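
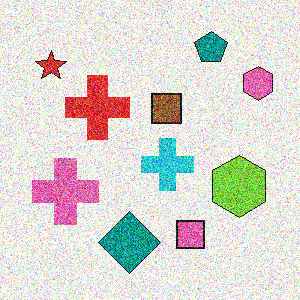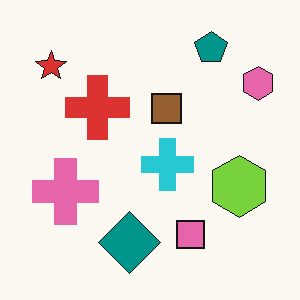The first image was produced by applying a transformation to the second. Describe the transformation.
The first image is the second degraded with heavy additive noise.

Random speckle covers the whole image, including the flat background.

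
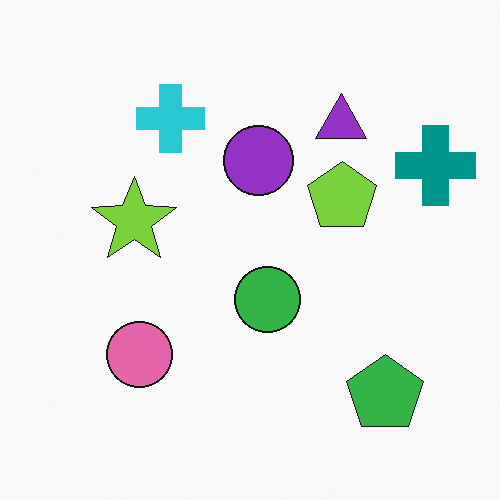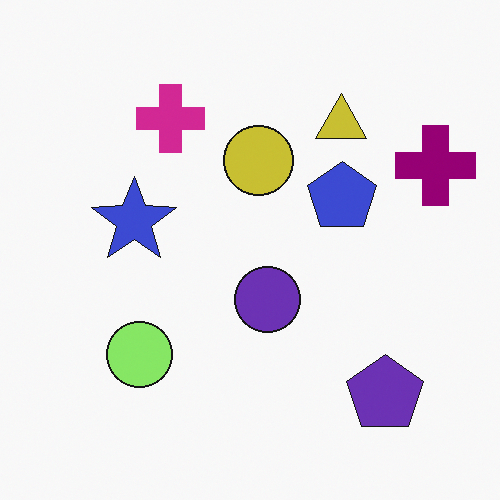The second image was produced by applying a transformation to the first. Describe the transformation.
This is the original image hue-shifted noticeably.

Every shape's color has rotated by the same amount around the hue wheel — a uniform hue shift.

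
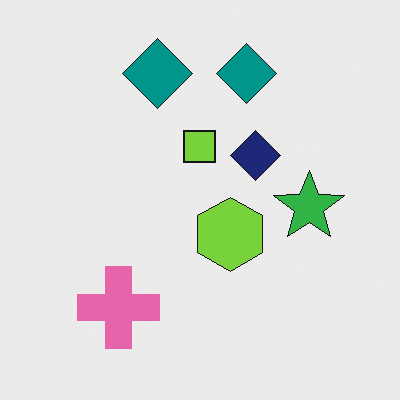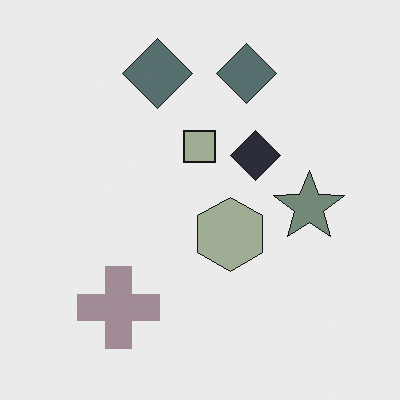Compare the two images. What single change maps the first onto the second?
This is the original image made much more muted (saturation change).

All colors are more muted and greyish — a global saturation change.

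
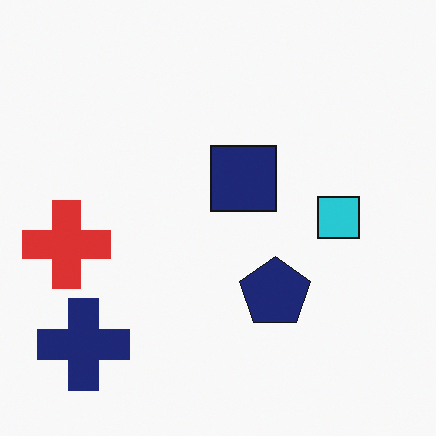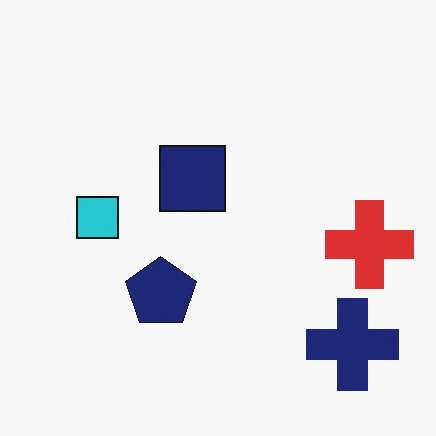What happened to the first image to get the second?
The image was flipped horizontally (left ↔ right).

The red cross is in the left of the first image and the right of the second — shapes on opposite sides of the vertical midline have swapped in a mirror flip.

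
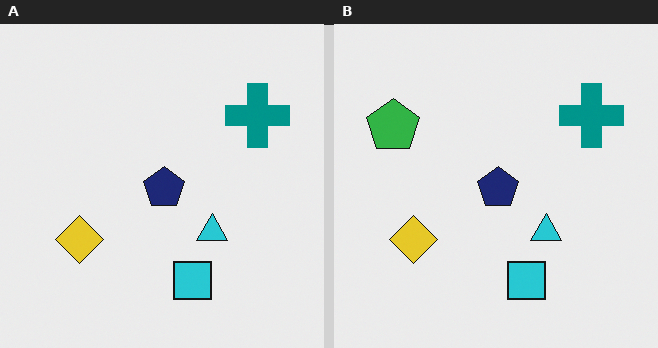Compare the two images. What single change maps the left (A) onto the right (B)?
The transformation is: overlaid with an additional green pentagon.

A green pentagon appears in the right (B) image that is absent from the left (A).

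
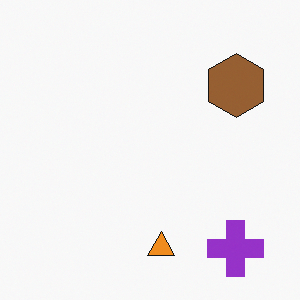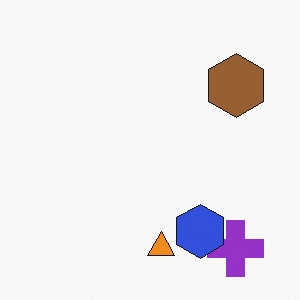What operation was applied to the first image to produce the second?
The image was overlaid with an additional blue hexagon.

A blue hexagon appears in the second image that is absent from the first.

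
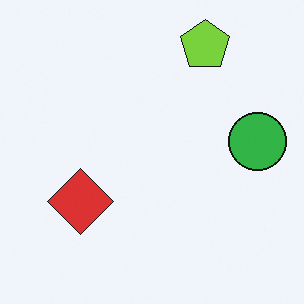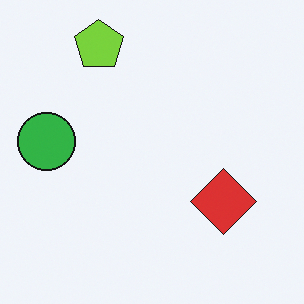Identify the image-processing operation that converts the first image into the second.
The image was flipped horizontally (left ↔ right).

The green circle is in the right of the first image and the left of the second — shapes on opposite sides of the vertical midline have swapped in a mirror flip.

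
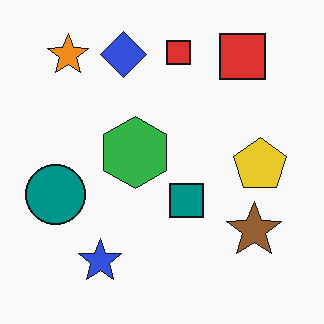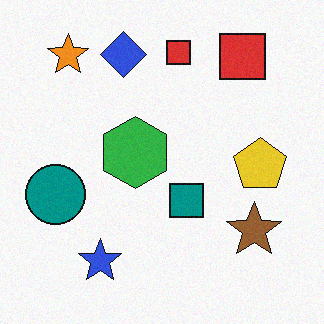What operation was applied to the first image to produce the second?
It was degraded with a light layer of grain.

Random speckle covers the whole image, including the flat background.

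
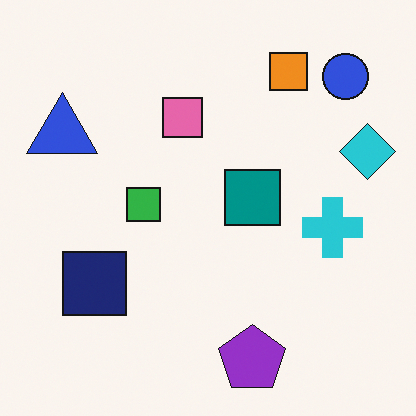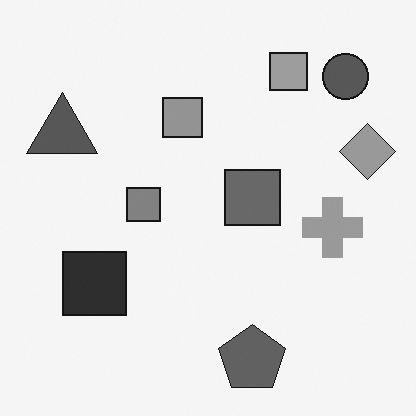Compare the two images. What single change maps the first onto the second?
The second image is the first converted to grayscale.

All color is removed — every shape is now a shade of grey.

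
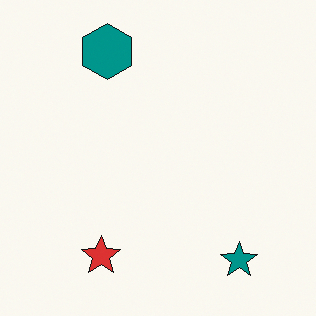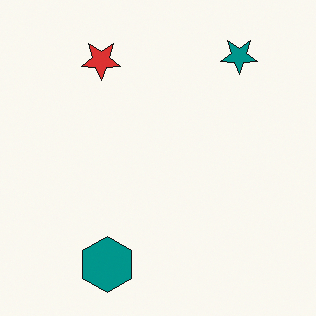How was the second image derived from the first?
Flipped vertically (top ↔ bottom).

The teal hexagon is in the top of the first image and the bottom of the second — shapes on opposite sides of the horizontal midline have swapped in a mirror flip.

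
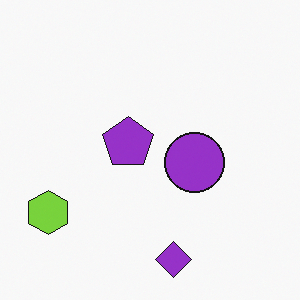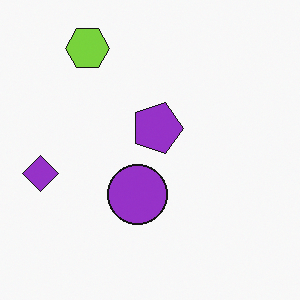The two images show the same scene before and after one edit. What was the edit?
The second image is the first rotated 90° clockwise.

The lime hexagon sits in the bottom-left of the first image and the top-left of the second — consistent with a whole-image 90° clockwise rotation.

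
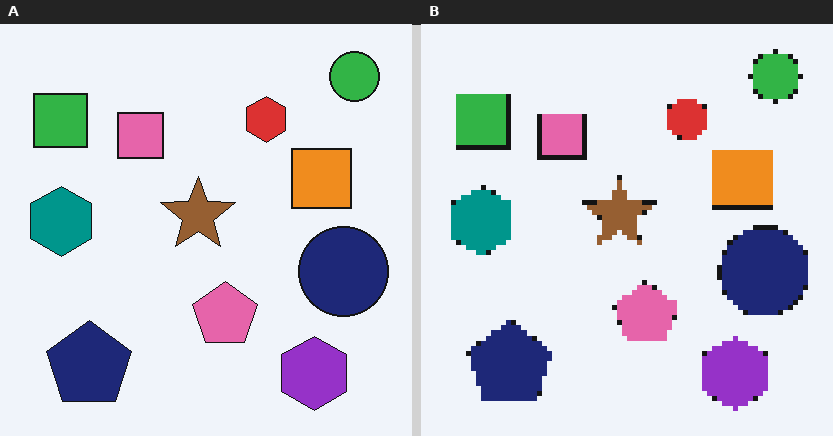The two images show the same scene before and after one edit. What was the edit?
This is the original image mildly pixelated.

Shapes are reduced to large square blocks; fine edges and outlines are lost — a downscale-then-upscale (mosaic) effect.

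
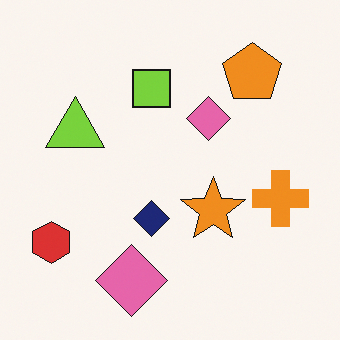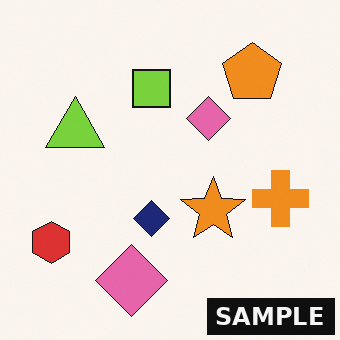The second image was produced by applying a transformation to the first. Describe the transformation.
This is the original image watermarked with the text "SAMPLE" in the lower-right corner.

A dark label reading "SAMPLE" appears in the lower-right corner.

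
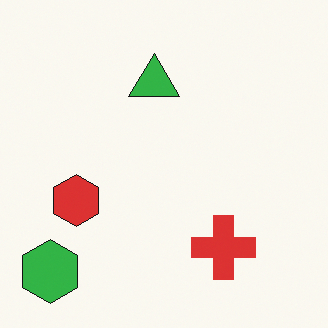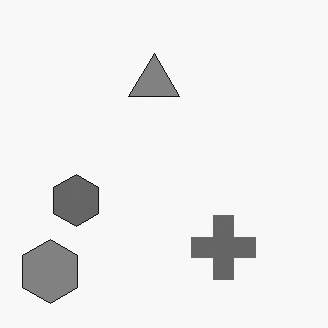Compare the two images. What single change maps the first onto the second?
This is the original image converted to grayscale.

All color is removed — every shape is now a shade of grey.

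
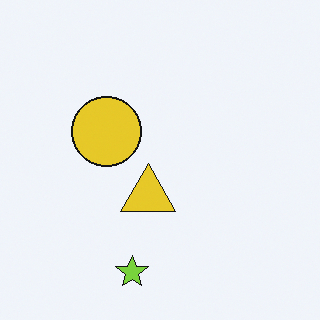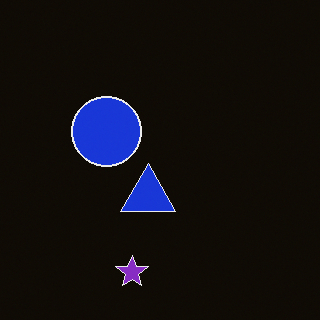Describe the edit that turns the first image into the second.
Color-inverted (negative).

The light background has become dark and every shape's color is its complement — a photographic negative.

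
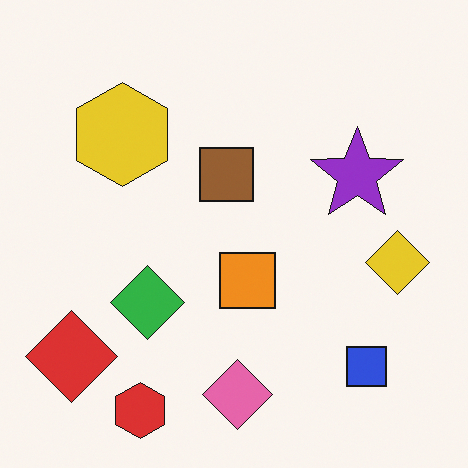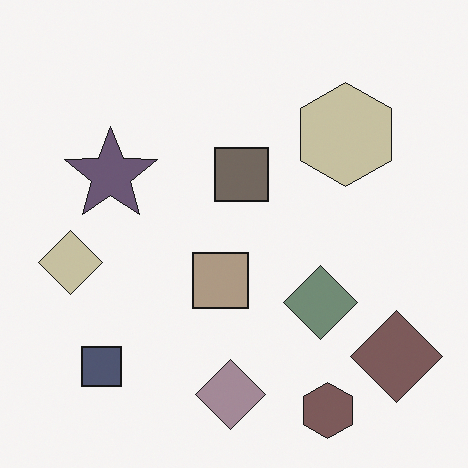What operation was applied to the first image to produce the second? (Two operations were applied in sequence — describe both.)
The image was heavily desaturated, then flipped horizontally (left ↔ right).

All colors are more muted and greyish — a global saturation change. The red diamond is in the bottom-left of the first image and the bottom-right of the second — shapes on opposite sides of the vertical midline have swapped in a mirror flip.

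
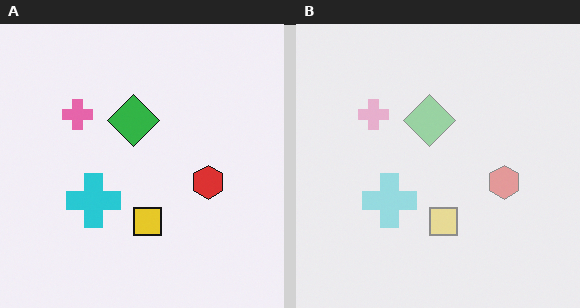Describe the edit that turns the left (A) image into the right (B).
Given much lower contrast.

Tones are pushed toward mid-grey across the whole image — a global contrast change.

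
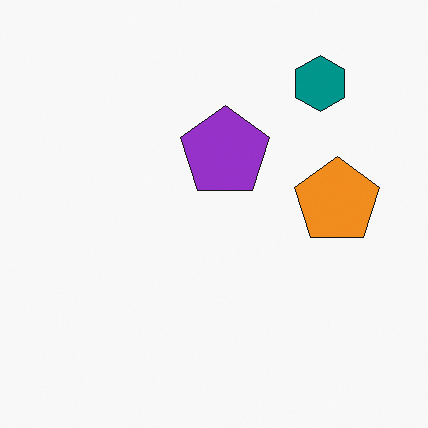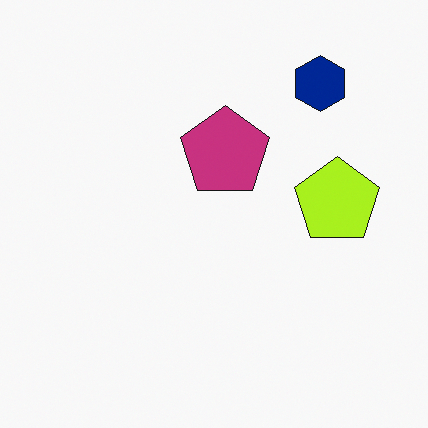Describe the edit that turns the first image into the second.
This is the original image hue-shifted slightly.

Every shape's color has rotated by the same amount around the hue wheel — a uniform hue shift.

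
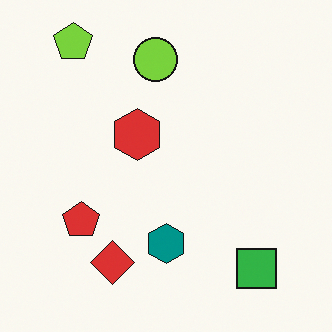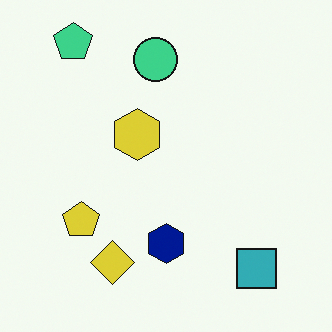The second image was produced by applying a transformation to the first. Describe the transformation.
The transformation is: hue-shifted by a small amount.

Every shape's color has rotated by the same amount around the hue wheel — a uniform hue shift.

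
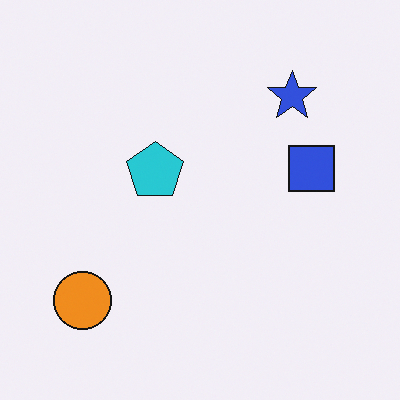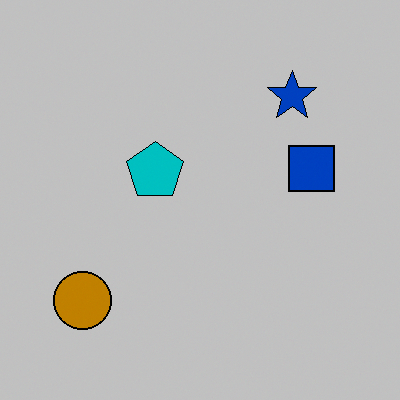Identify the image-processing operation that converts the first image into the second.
The transformation is: heavily posterized to just a handful of flat colors.

Each flat color has snapped to a coarser quantized level — most visibly, the near-white background has dropped to a flat grey.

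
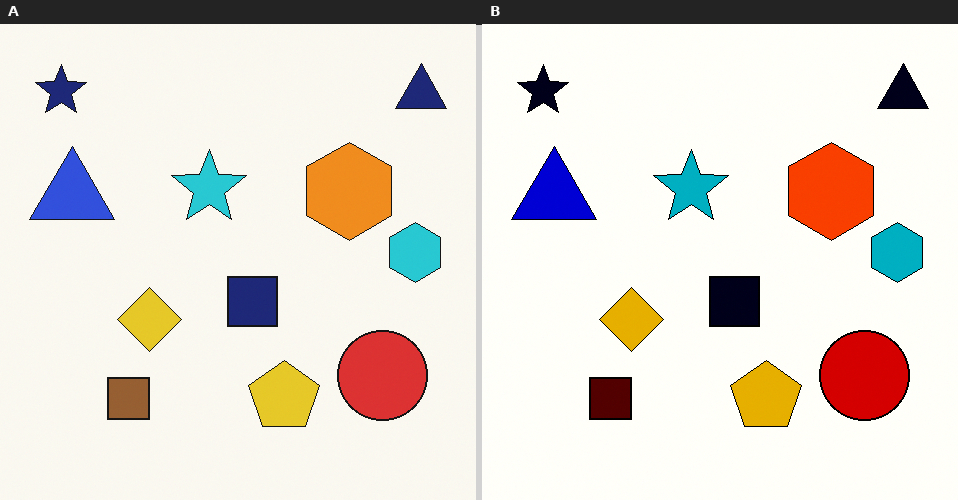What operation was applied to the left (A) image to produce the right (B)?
The right (B) image is the left (A) boosted in contrast.

Tones are pushed away from mid-grey across the whole image — a global contrast change.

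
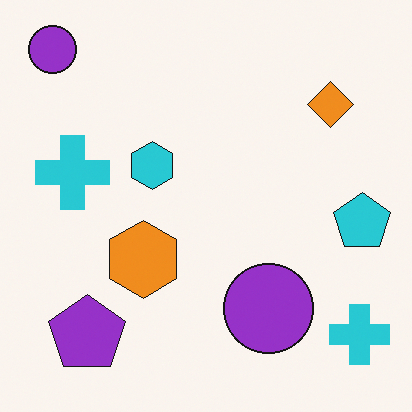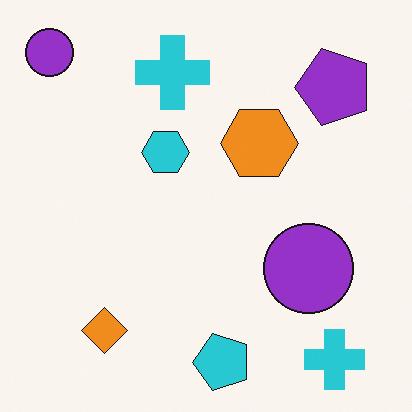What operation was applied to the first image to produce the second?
The transformation is: transposed (reflected across the top-left ↔ bottom-right diagonal).

Shapes have swapped their row and column positions — what was in the top-right is now in the bottom-left — a diagonal reflection.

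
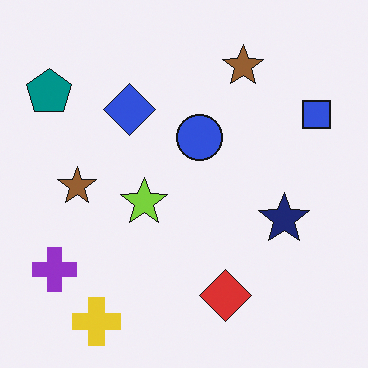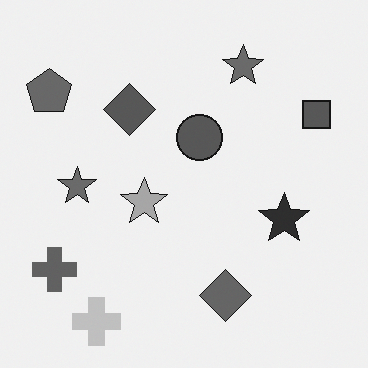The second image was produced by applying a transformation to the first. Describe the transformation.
This is the original image converted to grayscale.

All color is removed — every shape is now a shade of grey.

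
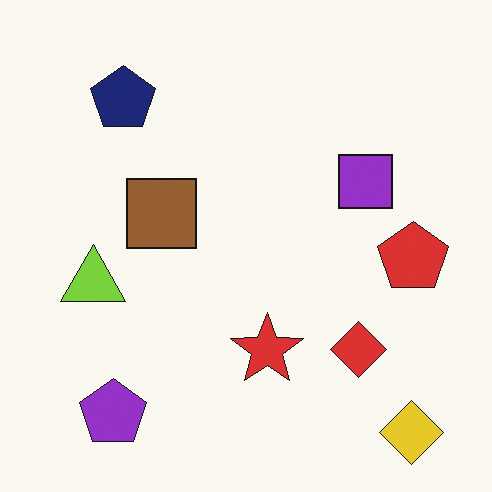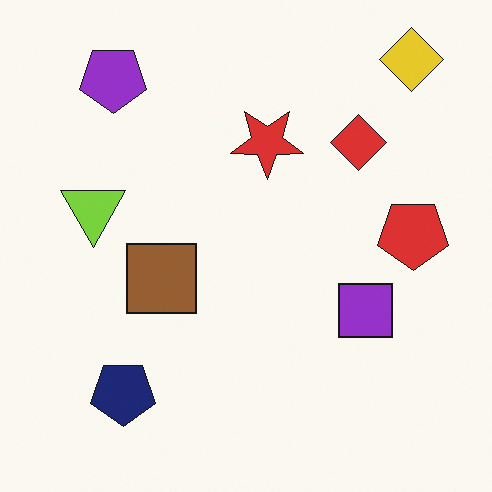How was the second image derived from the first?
The second image is the first flipped vertically (top ↔ bottom).

The yellow diamond is in the bottom-right of the first image and the top-right of the second — shapes on opposite sides of the horizontal midline have swapped in a mirror flip.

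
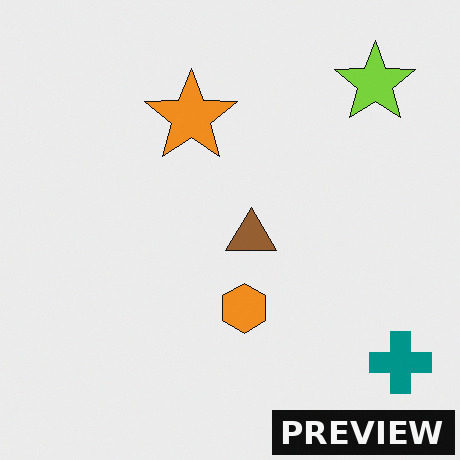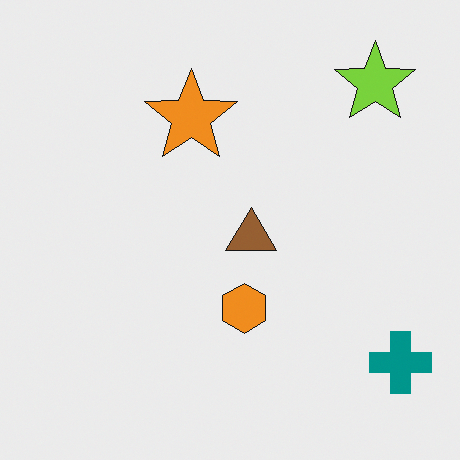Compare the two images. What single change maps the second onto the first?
The transformation is: watermarked with the text "PREVIEW" in the lower-right corner.

A dark label reading "PREVIEW" appears in the lower-right corner.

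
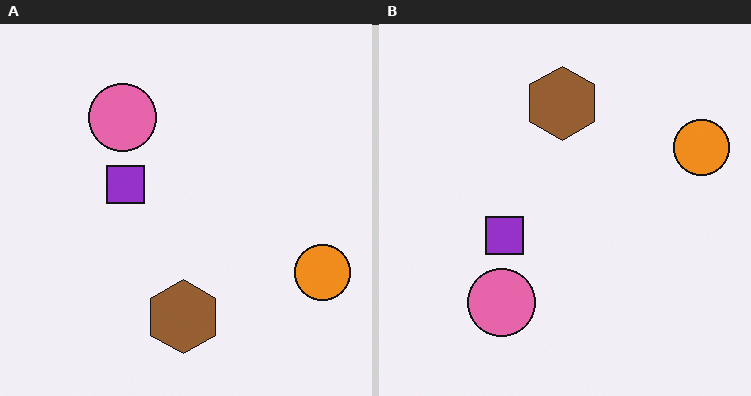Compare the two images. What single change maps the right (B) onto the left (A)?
This is the original image flipped vertically (top ↔ bottom).

The brown hexagon is in the top of the right (B) image and the bottom of the left (A) — shapes on opposite sides of the horizontal midline have swapped in a mirror flip.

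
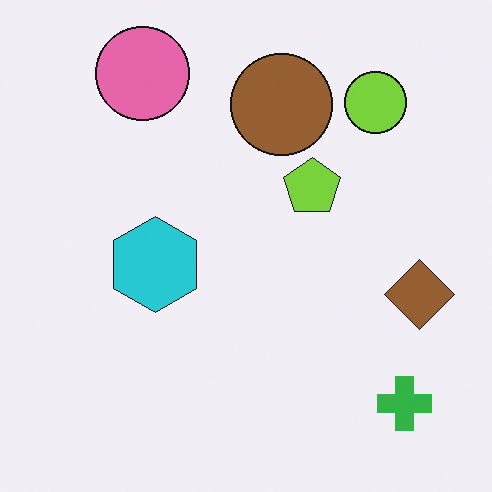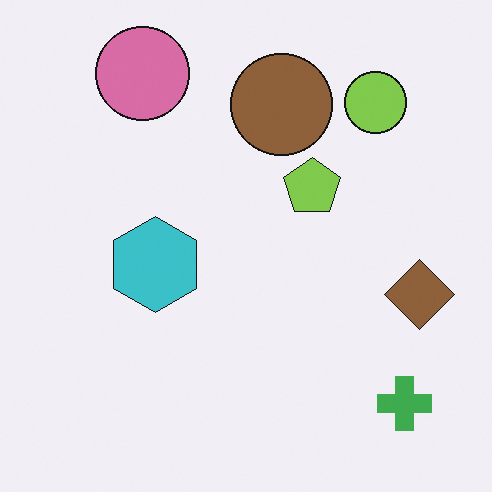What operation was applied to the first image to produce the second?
The transformation is: slightly desaturated.

All colors are more muted and greyish — a global saturation change.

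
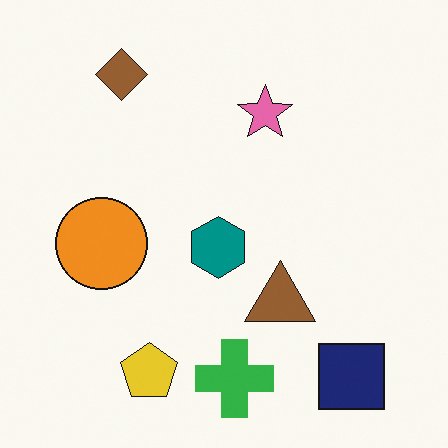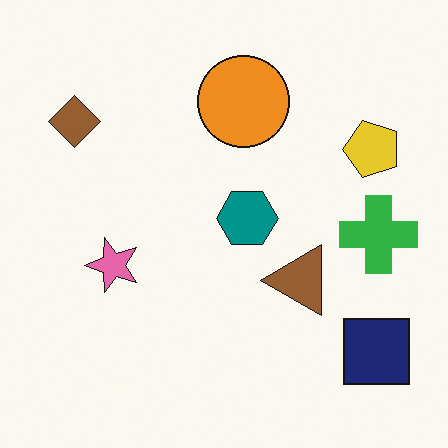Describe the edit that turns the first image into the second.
The second image is the first transposed (reflected across the top-left ↔ bottom-right diagonal).

Shapes have swapped their row and column positions — what was in the top-right is now in the bottom-left — a diagonal reflection.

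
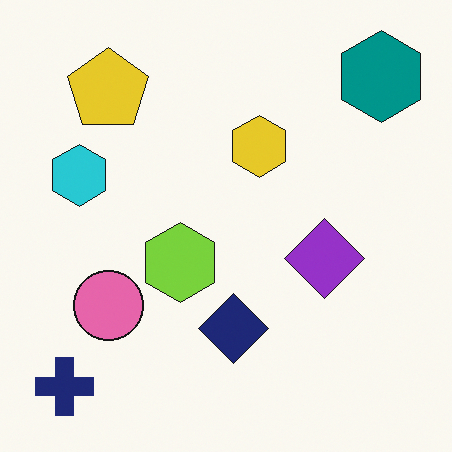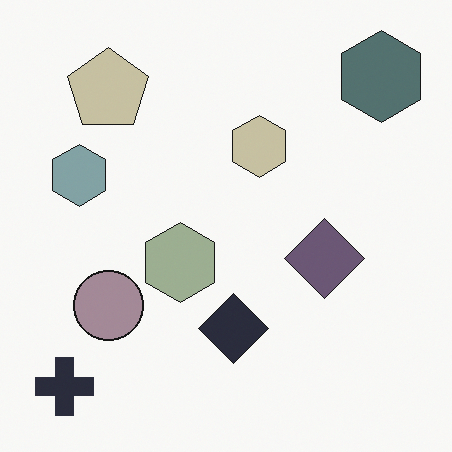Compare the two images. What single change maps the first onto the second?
The transformation is: made much more muted (saturation change).

All colors are more muted and greyish — a global saturation change.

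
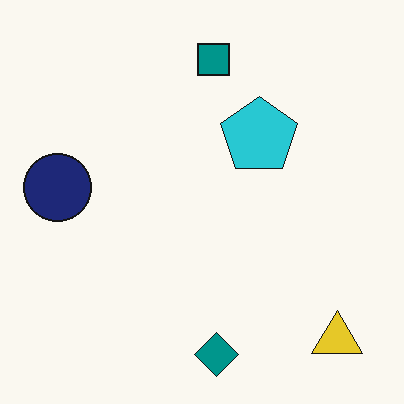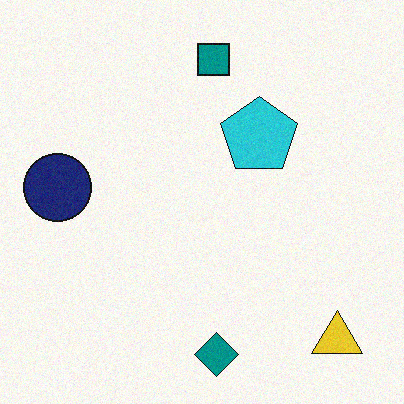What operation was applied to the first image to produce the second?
Degraded with light additive noise.

Random speckle covers the whole image, including the flat background.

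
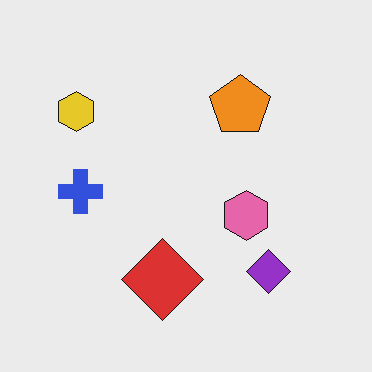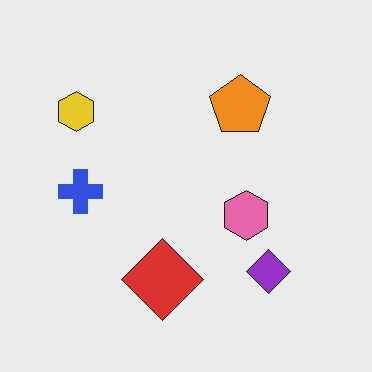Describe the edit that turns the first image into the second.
The transformation is: given moderate JPEG compression.

Blocky 8×8 compression artifacts appear around shape edges and the flat background shows ringing — characteristic JPEG degradation.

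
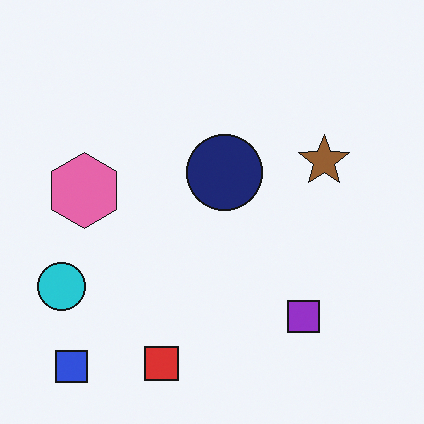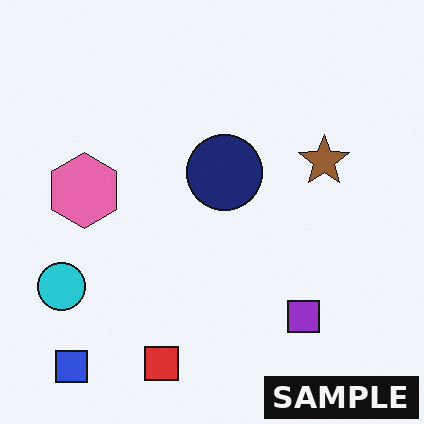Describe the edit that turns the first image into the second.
It was watermarked with the text "SAMPLE" in the lower-right corner.

A dark label reading "SAMPLE" appears in the lower-right corner.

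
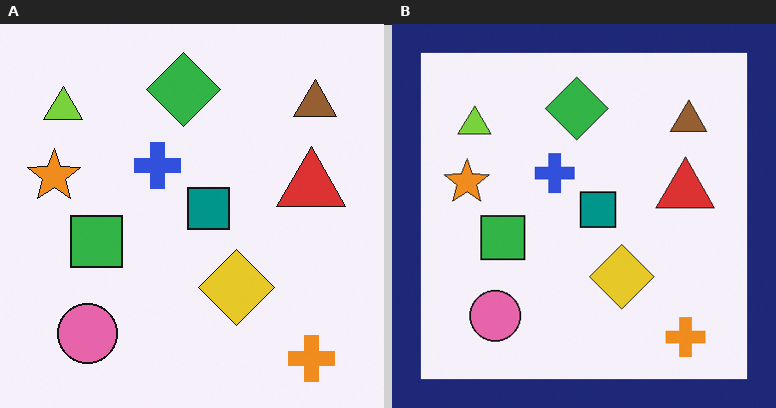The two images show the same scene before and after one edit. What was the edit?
It was framed with a navy border.

A solid navy frame runs around the edge of the right (B) image, with the content slightly shrunk inside it.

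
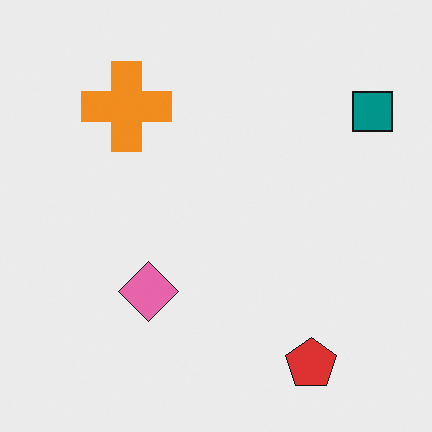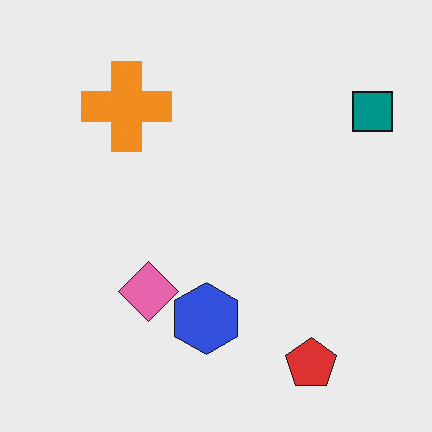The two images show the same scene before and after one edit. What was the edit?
This is the original image overlaid with an additional blue hexagon.

A blue hexagon appears in the second image that is absent from the first.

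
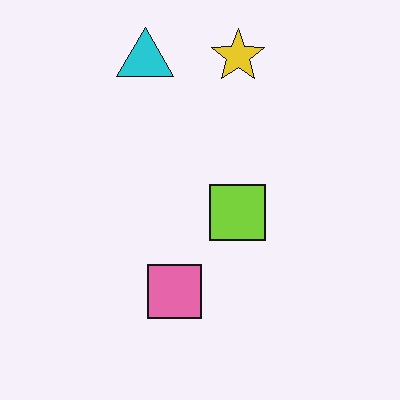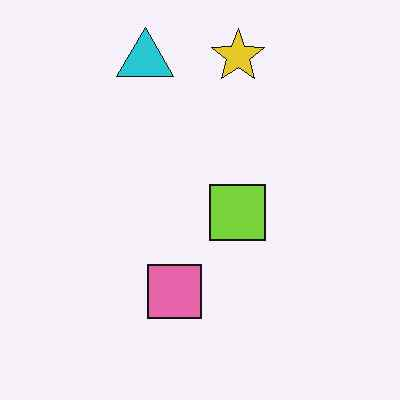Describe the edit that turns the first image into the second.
JPEG-compressed with visible artifacts.

Blocky 8×8 compression artifacts appear around shape edges and the flat background shows ringing — characteristic JPEG degradation.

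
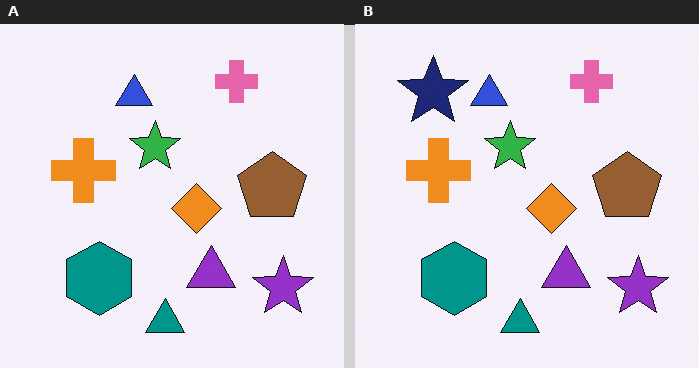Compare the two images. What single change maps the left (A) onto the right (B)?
The right (B) image is the left (A) overlaid with an additional navy star.

A navy star appears in the right (B) image that is absent from the left (A).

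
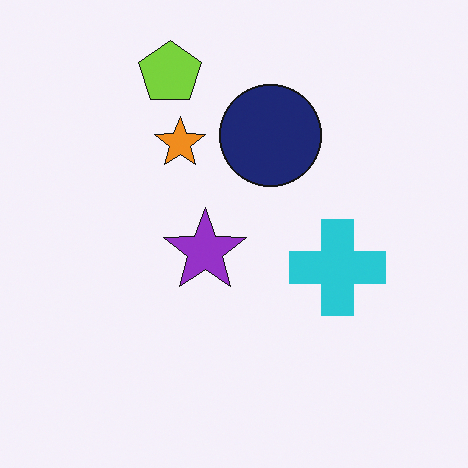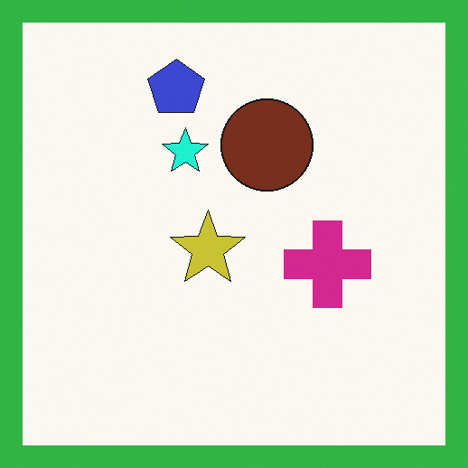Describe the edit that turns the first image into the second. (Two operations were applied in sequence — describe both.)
It was hue-shifted noticeably, then framed with a green border.

Every shape's color has rotated by the same amount around the hue wheel — a uniform hue shift. A solid green frame runs around the edge of the second image, with the content slightly shrunk inside it.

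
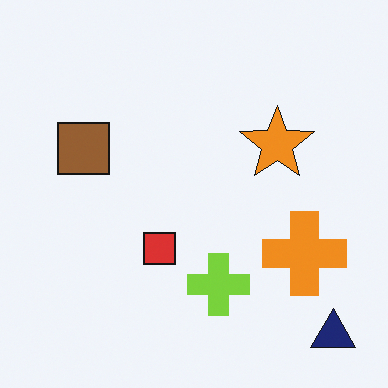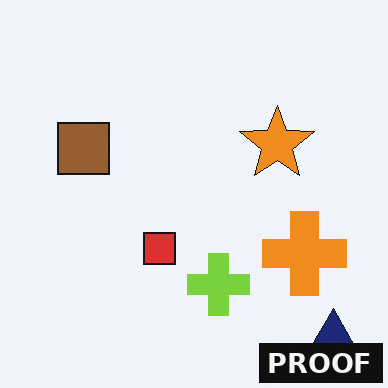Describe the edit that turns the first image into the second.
The transformation is: watermarked with the text "PROOF" in the lower-right corner.

A dark label reading "PROOF" appears in the lower-right corner.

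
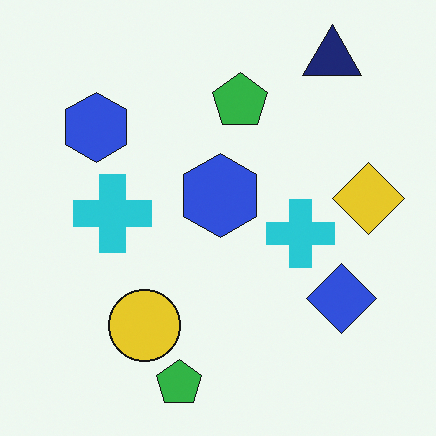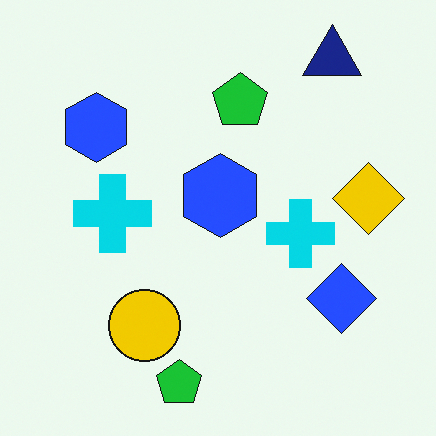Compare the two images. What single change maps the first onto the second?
Slightly oversaturated.

All colors are more vivid — a global saturation change.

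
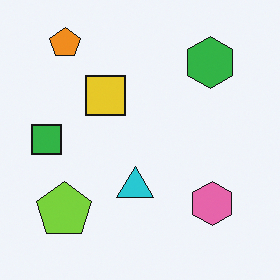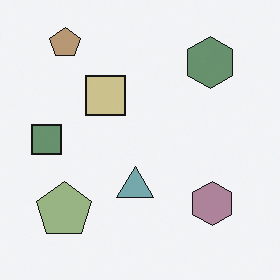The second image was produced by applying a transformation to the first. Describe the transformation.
The transformation is: made much more muted (saturation change).

All colors are more muted and greyish — a global saturation change.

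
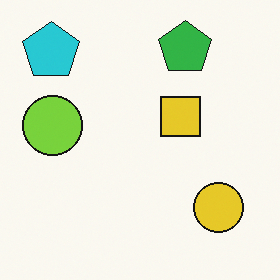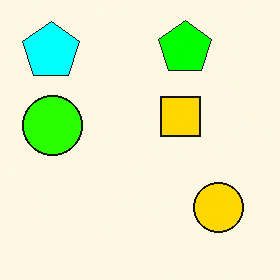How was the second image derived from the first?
The second image is the first heavily oversaturated.

All colors are more vivid — a global saturation change.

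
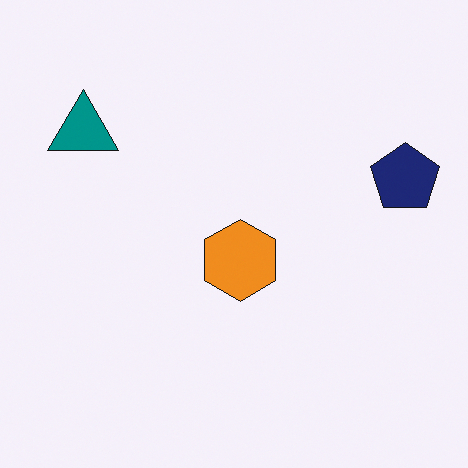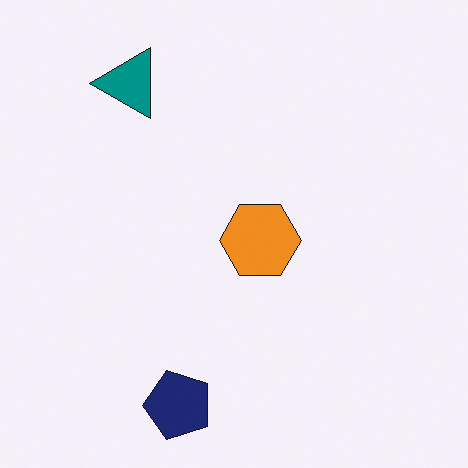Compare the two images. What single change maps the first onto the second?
This is the original image transposed (reflected across the top-left ↔ bottom-right diagonal).

Shapes have swapped their row and column positions — what was in the top-right is now in the bottom-left — a diagonal reflection.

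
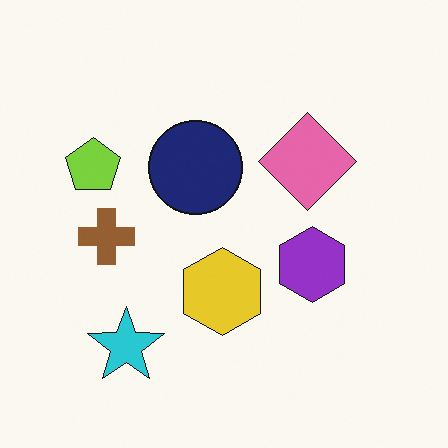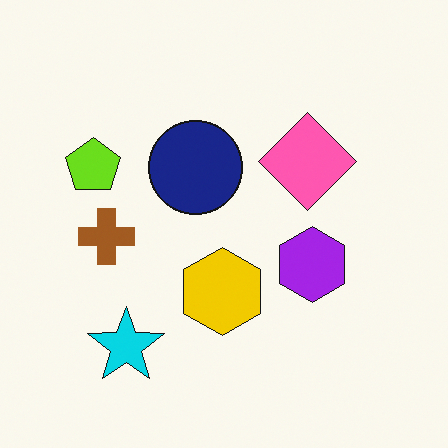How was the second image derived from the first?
Slightly oversaturated.

All colors are more vivid — a global saturation change.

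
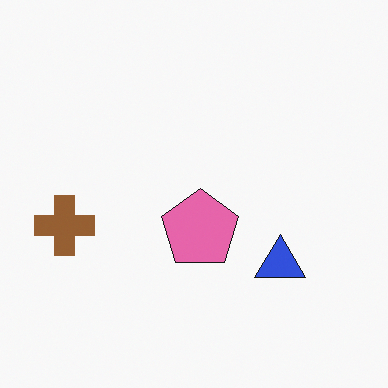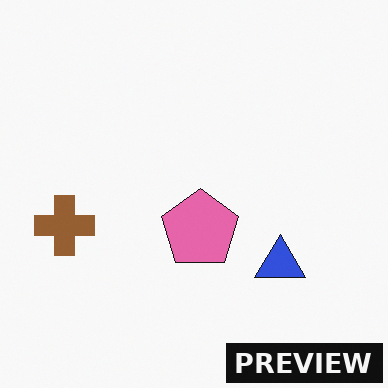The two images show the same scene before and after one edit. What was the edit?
It was watermarked with the text "PREVIEW" in the lower-right corner.

A dark label reading "PREVIEW" appears in the lower-right corner.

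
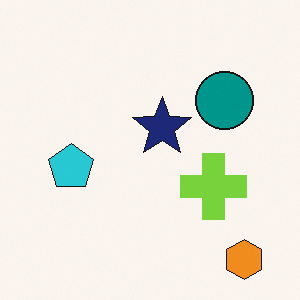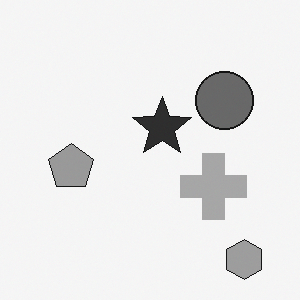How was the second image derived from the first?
The image was converted to grayscale.

All color is removed — every shape is now a shade of grey.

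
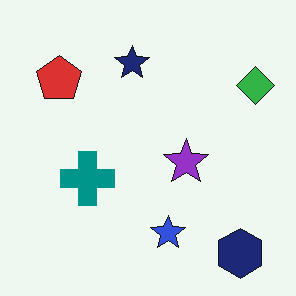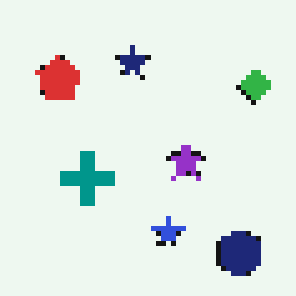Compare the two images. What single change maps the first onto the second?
The transformation is: mildly pixelated.

Shapes are reduced to large square blocks; fine edges and outlines are lost — a downscale-then-upscale (mosaic) effect.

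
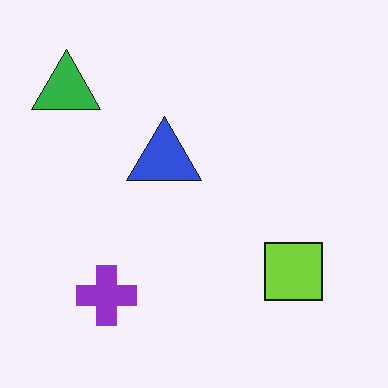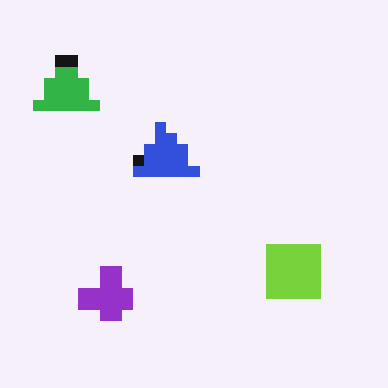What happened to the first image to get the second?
The transformation is: heavily pixelated into large blocks.

Shapes are reduced to large square blocks; fine edges and outlines are lost — a downscale-then-upscale (mosaic) effect.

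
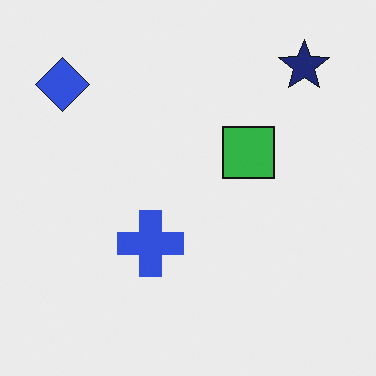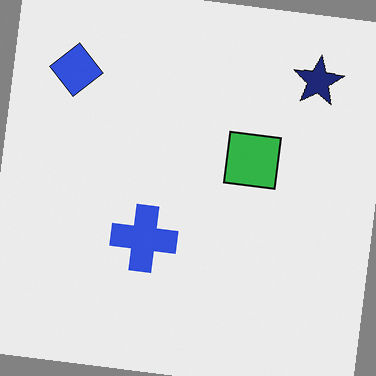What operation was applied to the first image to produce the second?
The image was rotated clockwise by a slight angle.

Every shape is tilted by the same angle and the image corners show triangular fill wedges — a whole-image rotation by a non-right angle.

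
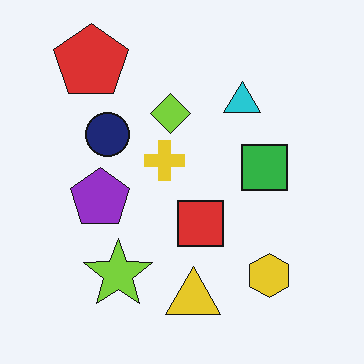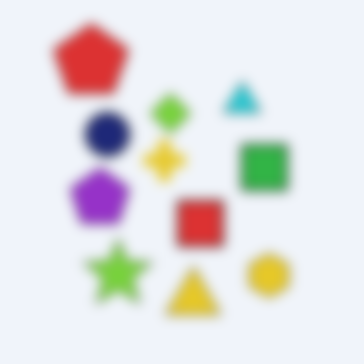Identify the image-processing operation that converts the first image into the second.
The image was strongly gaussian-blurred.

Shape edges and outlines are uniformly softened across the whole image.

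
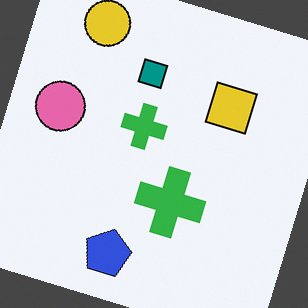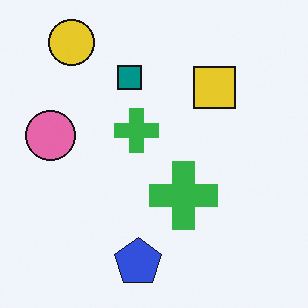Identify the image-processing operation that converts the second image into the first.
Rotated clockwise by a clearly visible amount.

Every shape is tilted by the same angle and the image corners show triangular fill wedges — a whole-image rotation by a non-right angle.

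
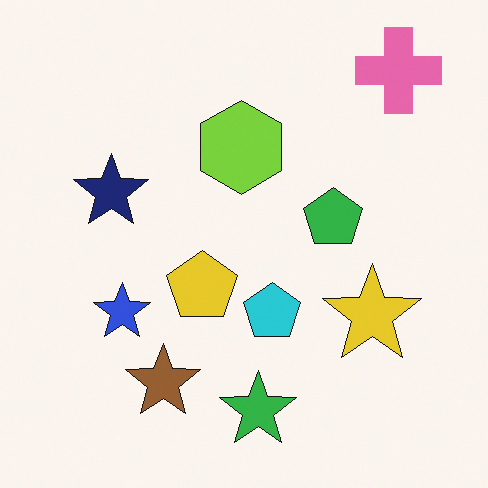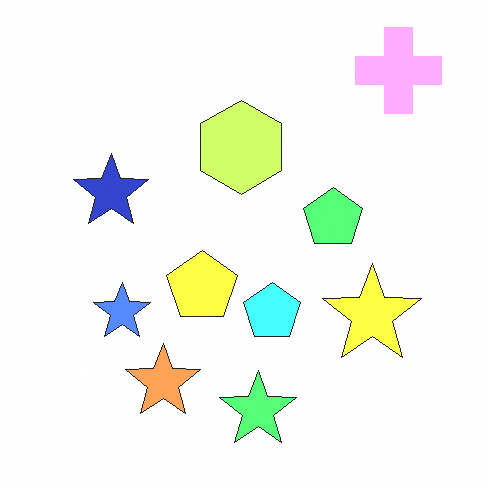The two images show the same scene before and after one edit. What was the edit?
The image was noticeably brightened.

Every pixel — background and shapes alike — is uniformly brightened.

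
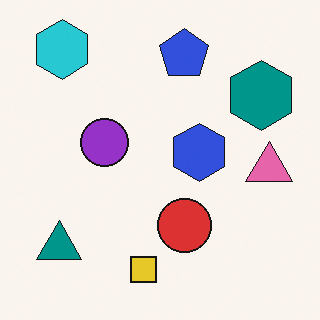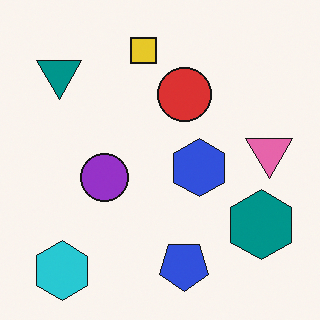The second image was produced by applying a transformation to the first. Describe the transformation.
It was flipped vertically (top ↔ bottom).

The cyan hexagon is in the top-left of the first image and the bottom-left of the second — shapes on opposite sides of the horizontal midline have swapped in a mirror flip.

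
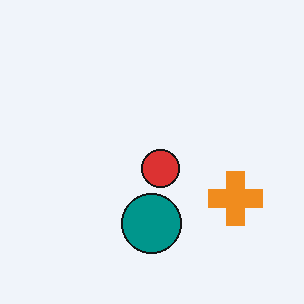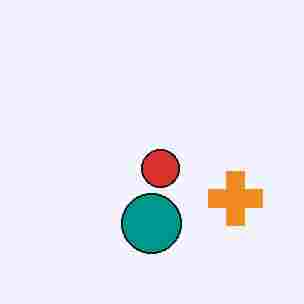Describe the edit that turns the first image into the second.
Heavily JPEG-compressed with obvious blocking artifacts.

Blocky 8×8 compression artifacts appear around shape edges and the flat background shows ringing — characteristic JPEG degradation.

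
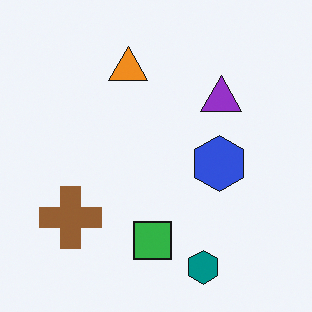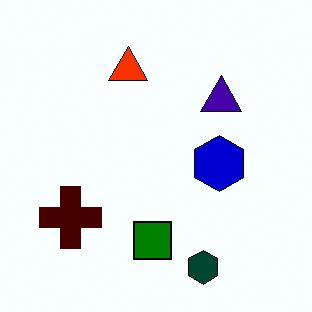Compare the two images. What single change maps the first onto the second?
The transformation is: boosted in contrast.

Tones are pushed away from mid-grey across the whole image — a global contrast change.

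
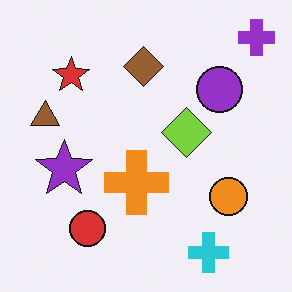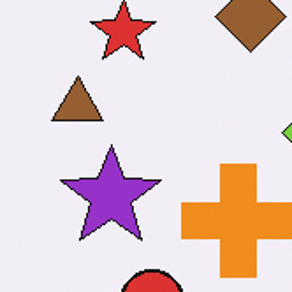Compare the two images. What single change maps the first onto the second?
The second image is the first cropped to a noticeably smaller region and rescaled.

The visible shapes are larger and the field of view is narrower; shapes near the original edges may be partly or wholly outside the frame — a crop-and-rescale.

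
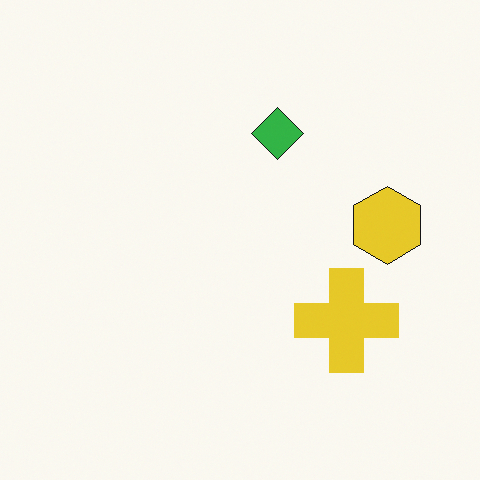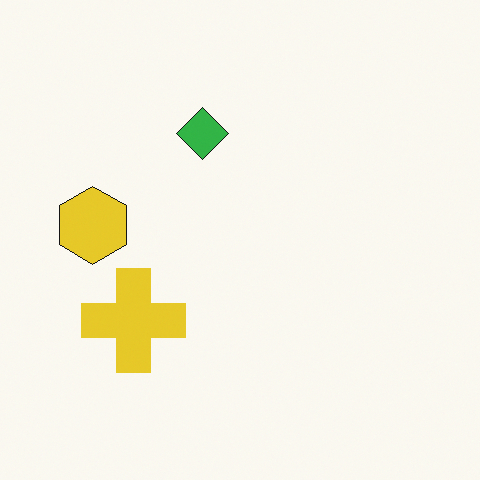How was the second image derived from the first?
This is the original image flipped horizontally (left ↔ right).

The yellow hexagon is in the right of the first image and the left of the second — shapes on opposite sides of the vertical midline have swapped in a mirror flip.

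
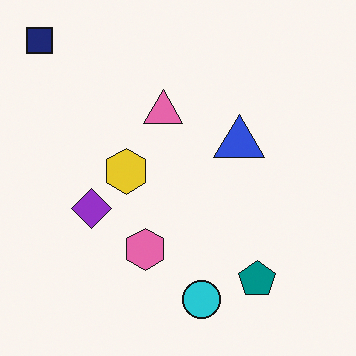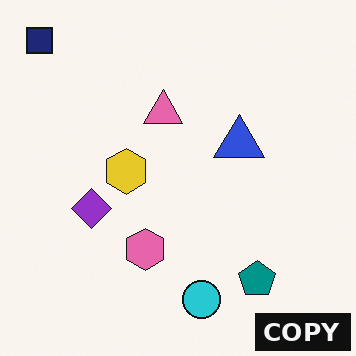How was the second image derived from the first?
The transformation is: watermarked with the text "COPY" in the lower-right corner.

A dark label reading "COPY" appears in the lower-right corner.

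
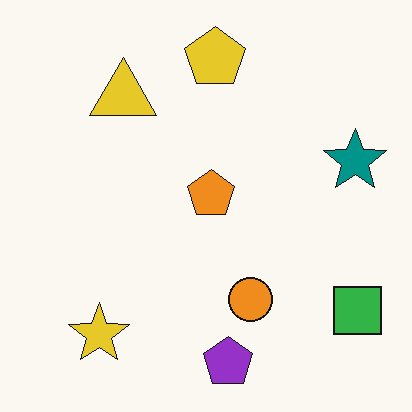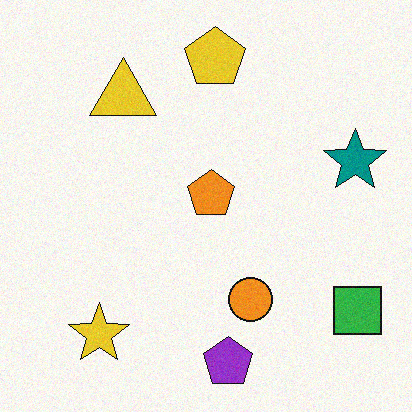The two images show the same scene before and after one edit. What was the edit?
The second image is the first degraded with a light layer of grain.

Random speckle covers the whole image, including the flat background.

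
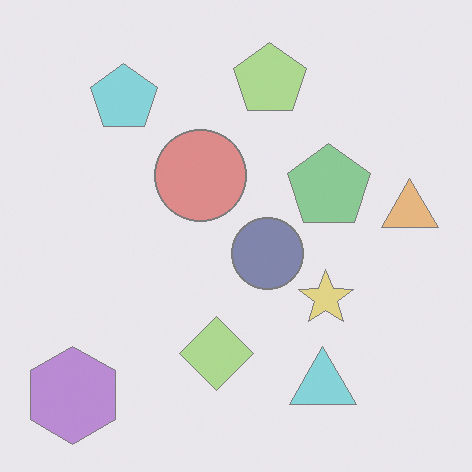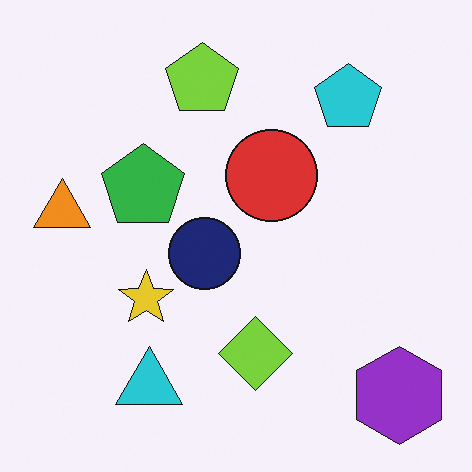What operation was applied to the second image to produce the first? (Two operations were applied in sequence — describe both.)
It was flipped horizontally (left ↔ right), then given much lower contrast.

The orange triangle is in the left of the second image and the right of the first — shapes on opposite sides of the vertical midline have swapped in a mirror flip. Tones are pushed toward mid-grey across the whole image — a global contrast change.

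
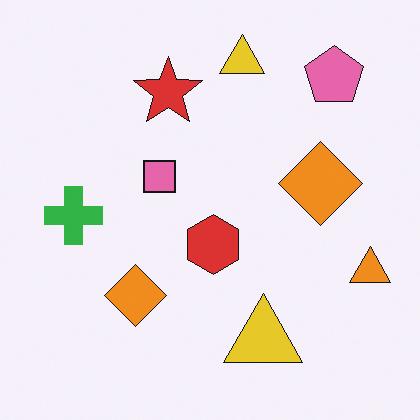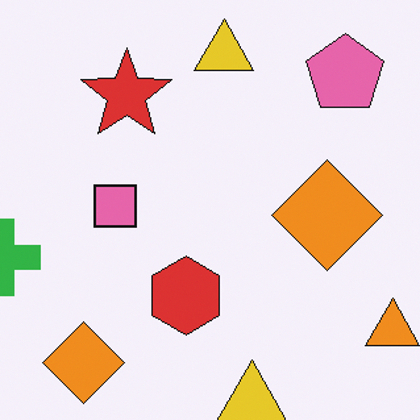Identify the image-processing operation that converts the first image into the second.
This is the original image cropped slightly and scaled back up.

The visible shapes are larger and the field of view is narrower; shapes near the original edges may be partly or wholly outside the frame — a crop-and-rescale.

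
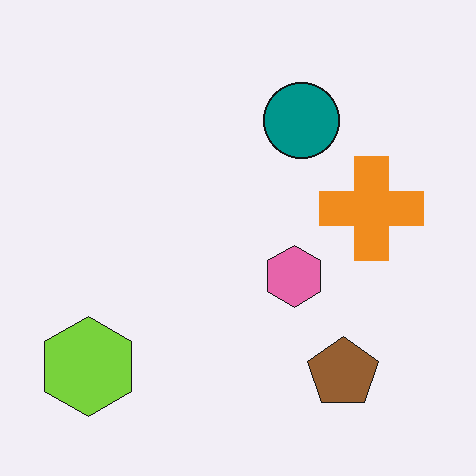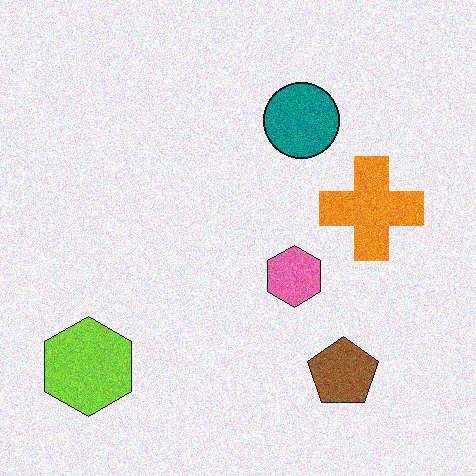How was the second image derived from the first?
The second image is the first degraded with visible gaussian noise.

Random speckle covers the whole image, including the flat background.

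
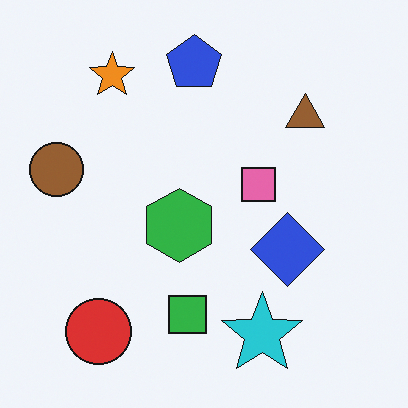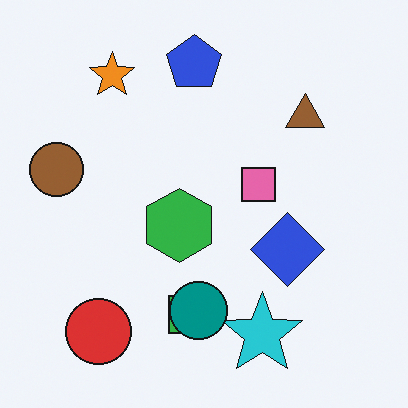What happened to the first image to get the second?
The second image is the first overlaid with an additional teal circle.

A teal circle appears in the second image that is absent from the first.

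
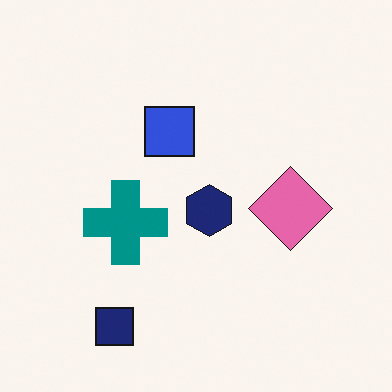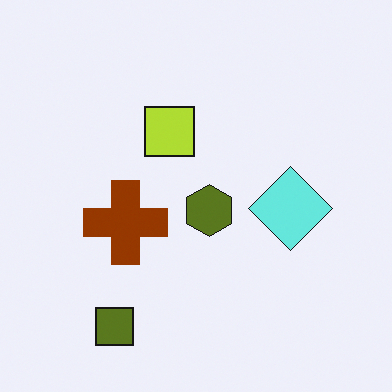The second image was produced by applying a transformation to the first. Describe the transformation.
This is the original image hue-shifted through roughly half the color wheel.

Every shape's color has rotated by the same amount around the hue wheel — a uniform hue shift.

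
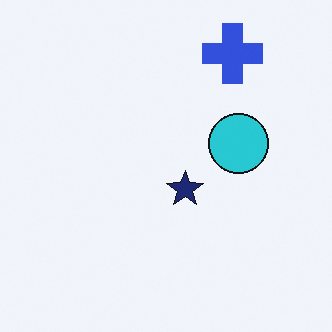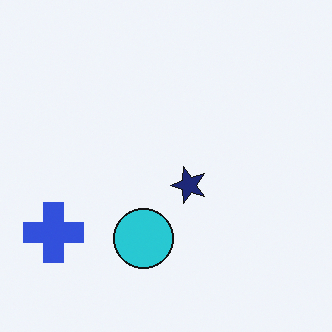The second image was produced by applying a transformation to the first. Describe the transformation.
The transformation is: transposed (reflected across the top-left ↔ bottom-right diagonal).

Shapes have swapped their row and column positions — what was in the top-right is now in the bottom-left — a diagonal reflection.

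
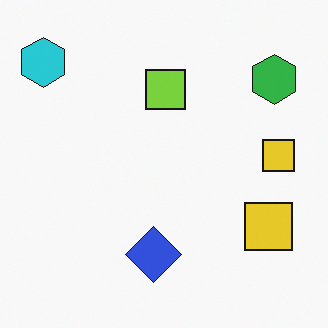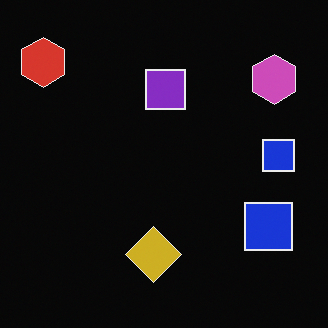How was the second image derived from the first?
It was color-inverted (negative).

The light background has become dark and every shape's color is its complement — a photographic negative.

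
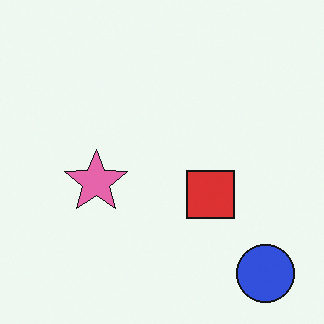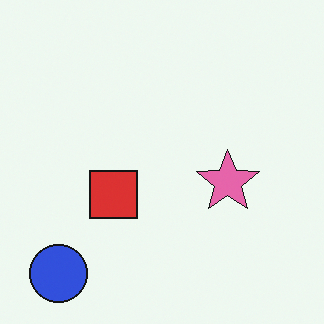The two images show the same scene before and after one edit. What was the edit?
The second image is the first flipped horizontally (left ↔ right).

The blue circle is in the bottom-right of the first image and the bottom-left of the second — shapes on opposite sides of the vertical midline have swapped in a mirror flip.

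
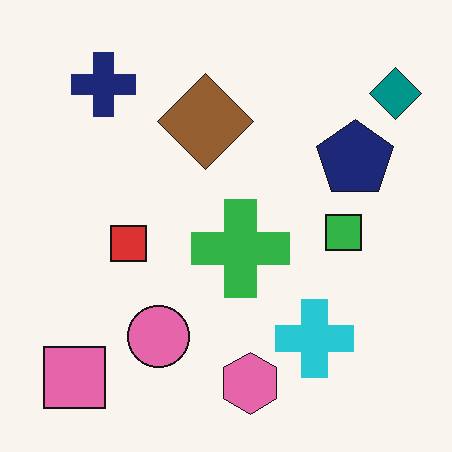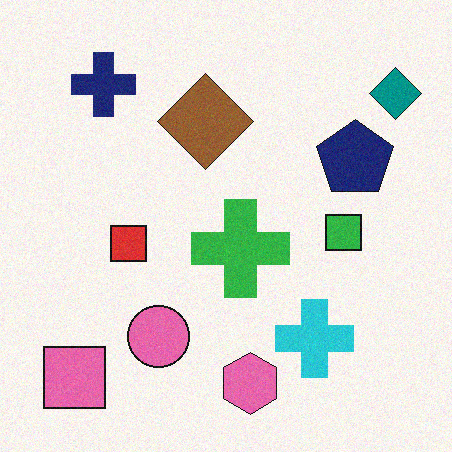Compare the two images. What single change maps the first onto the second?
Degraded with subtle gaussian noise.

Random speckle covers the whole image, including the flat background.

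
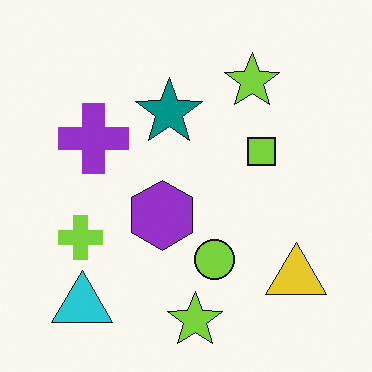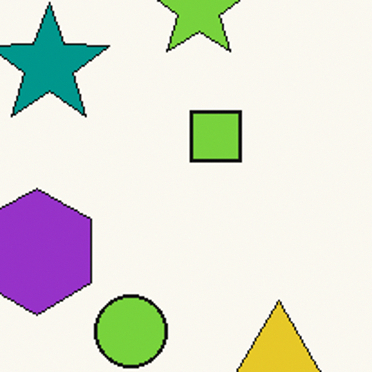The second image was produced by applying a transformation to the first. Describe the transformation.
The transformation is: cropped tightly and scaled back up.

The visible shapes are larger and the field of view is narrower; shapes near the original edges may be partly or wholly outside the frame — a crop-and-rescale.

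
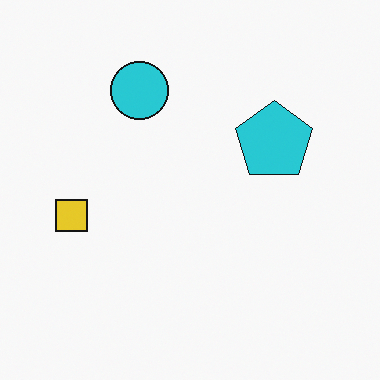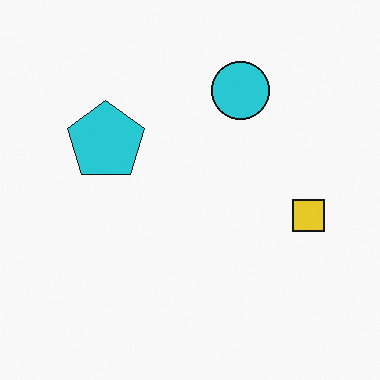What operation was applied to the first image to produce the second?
The transformation is: flipped horizontally (left ↔ right).

The yellow square is in the left of the first image and the right of the second — shapes on opposite sides of the vertical midline have swapped in a mirror flip.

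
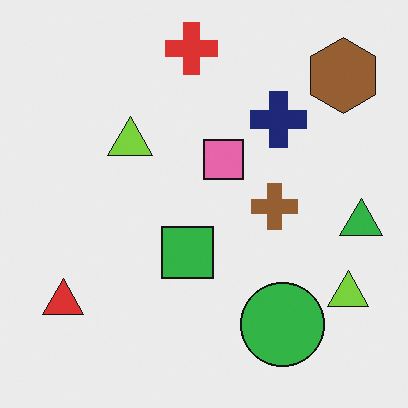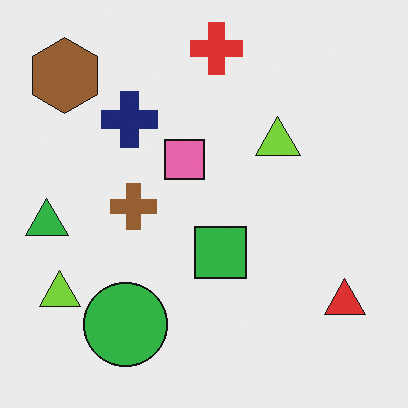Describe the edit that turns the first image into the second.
Flipped horizontally (left ↔ right).

The green triangle is in the right of the first image and the left of the second — shapes on opposite sides of the vertical midline have swapped in a mirror flip.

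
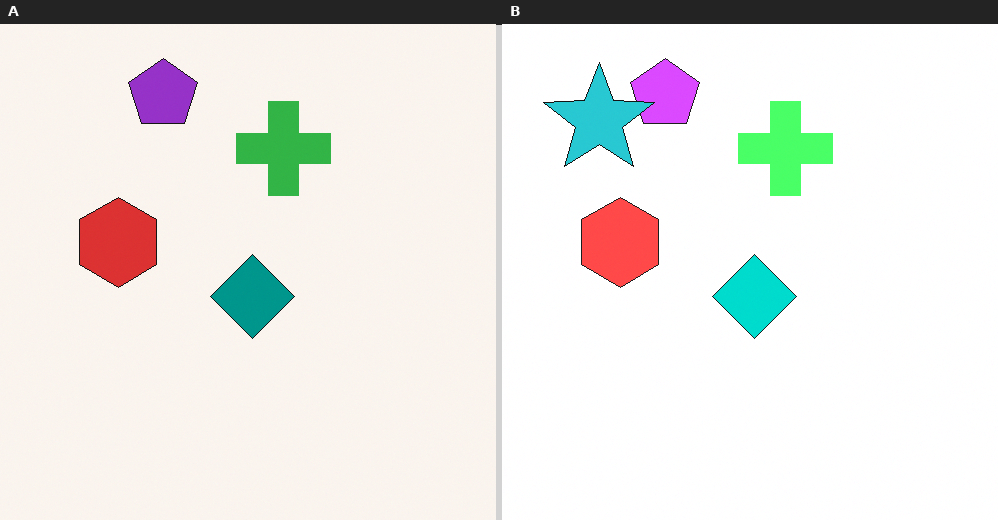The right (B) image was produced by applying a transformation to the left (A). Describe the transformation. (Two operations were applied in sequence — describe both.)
It was substantially brightened, then overlaid with an additional cyan star.

Every pixel — background and shapes alike — is uniformly brightened. A cyan star appears in the right (B) image that is absent from the left (A).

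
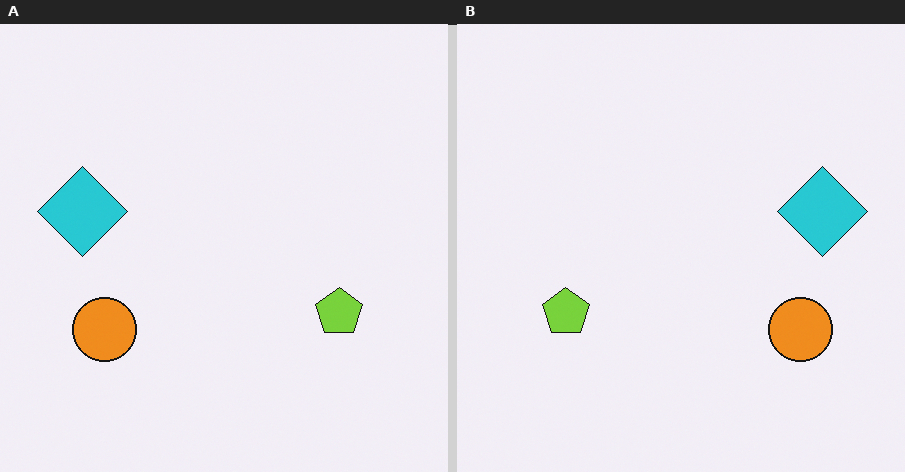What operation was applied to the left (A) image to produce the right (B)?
The image was flipped horizontally (left ↔ right).

The cyan diamond is in the left of the left (A) image and the right of the right (B) — shapes on opposite sides of the vertical midline have swapped in a mirror flip.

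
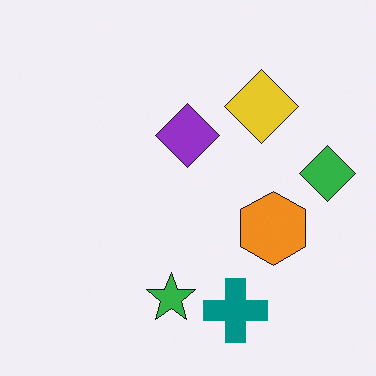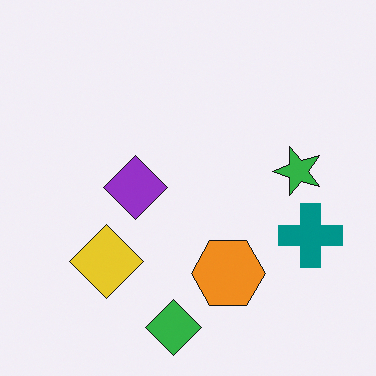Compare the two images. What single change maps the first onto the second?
This is the original image transposed (reflected across the top-left ↔ bottom-right diagonal).

Shapes have swapped their row and column positions — what was in the top-right is now in the bottom-left — a diagonal reflection.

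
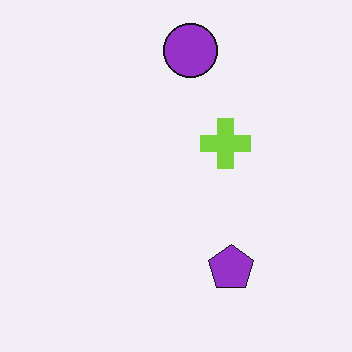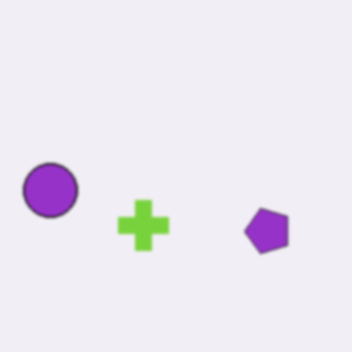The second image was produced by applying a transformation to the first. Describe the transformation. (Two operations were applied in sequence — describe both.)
The image was transposed (reflected across the top-left ↔ bottom-right diagonal), then lightly blurred.

Shapes have swapped their row and column positions — what was in the top-right is now in the bottom-left — a diagonal reflection. Shape edges and outlines are uniformly softened across the whole image.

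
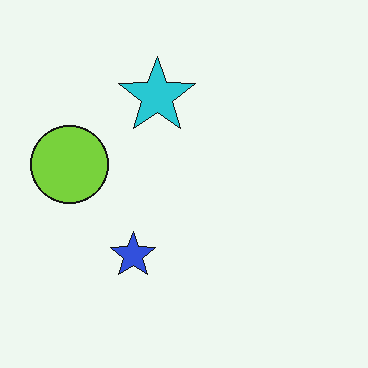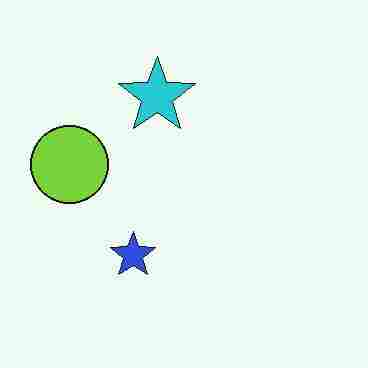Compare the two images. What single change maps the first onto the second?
It was heavily JPEG-compressed with obvious blocking artifacts.

Blocky 8×8 compression artifacts appear around shape edges and the flat background shows ringing — characteristic JPEG degradation.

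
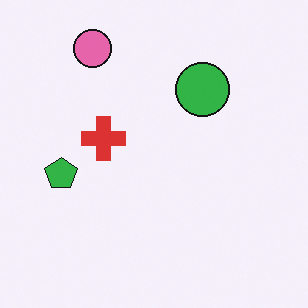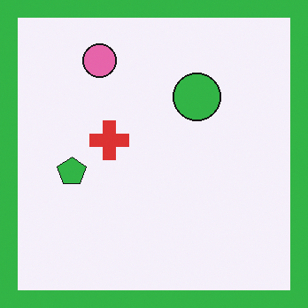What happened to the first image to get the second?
This is the original image framed with a green border.

A solid green frame runs around the edge of the second image, with the content slightly shrunk inside it.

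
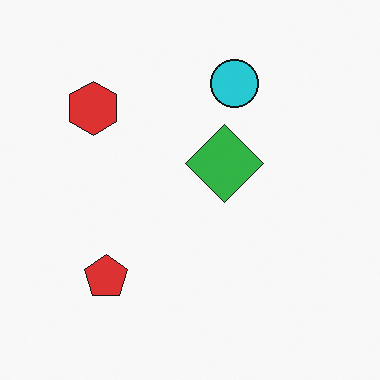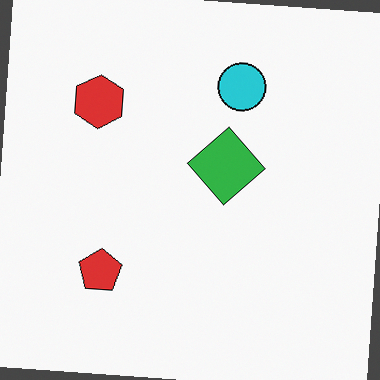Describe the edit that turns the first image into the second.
It was rotated clockwise by a slight angle.

Every shape is tilted by the same angle and the image corners show triangular fill wedges — a whole-image rotation by a non-right angle.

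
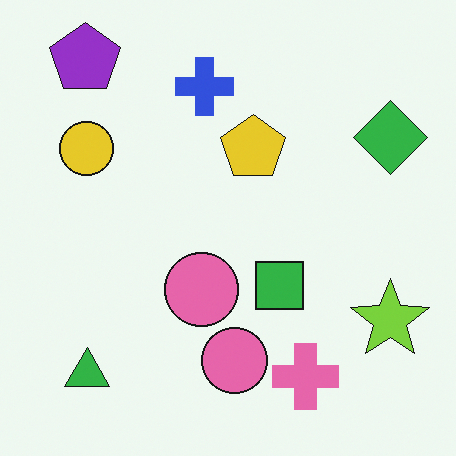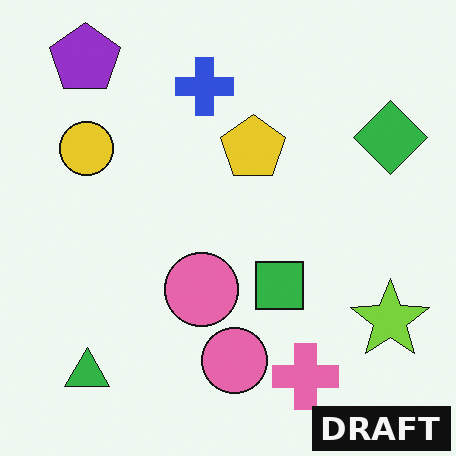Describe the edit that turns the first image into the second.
The image was watermarked with the text "DRAFT" in the lower-right corner.

A dark label reading "DRAFT" appears in the lower-right corner.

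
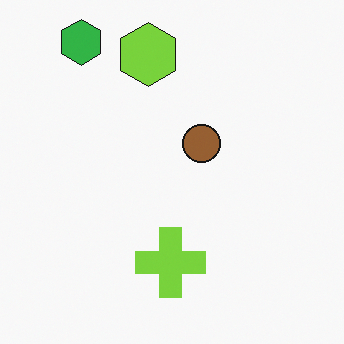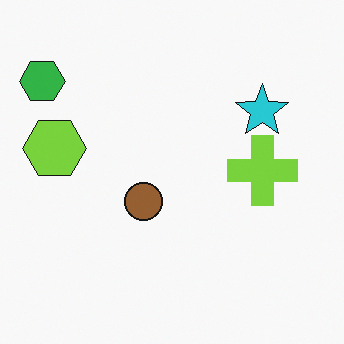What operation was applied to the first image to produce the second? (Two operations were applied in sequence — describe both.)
This is the original image transposed (reflected across the top-left ↔ bottom-right diagonal), then overlaid with an additional cyan star.

Shapes have swapped their row and column positions — what was in the top-right is now in the bottom-left — a diagonal reflection. A cyan star appears in the second image that is absent from the first.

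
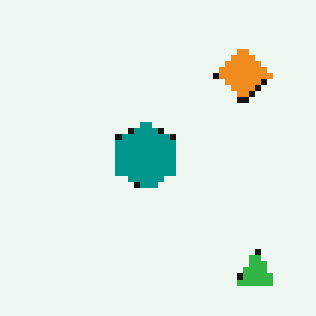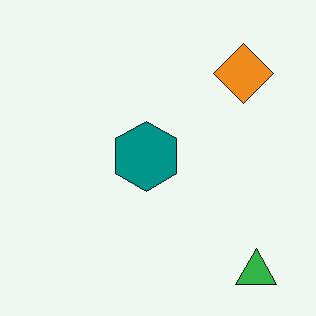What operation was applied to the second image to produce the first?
The first image is the second pixelated into visible square blocks.

Shapes are reduced to large square blocks; fine edges and outlines are lost — a downscale-then-upscale (mosaic) effect.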